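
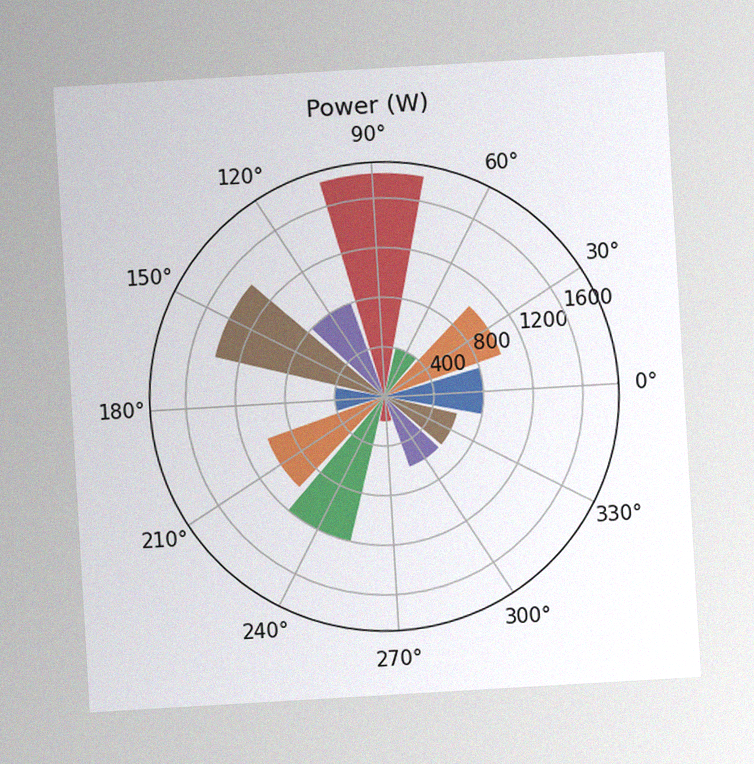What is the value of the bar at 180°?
The chart is tilted about 3° counter-clockwise, with some photo noise. The bar at 180° reaches 400W on the radial axis.

400W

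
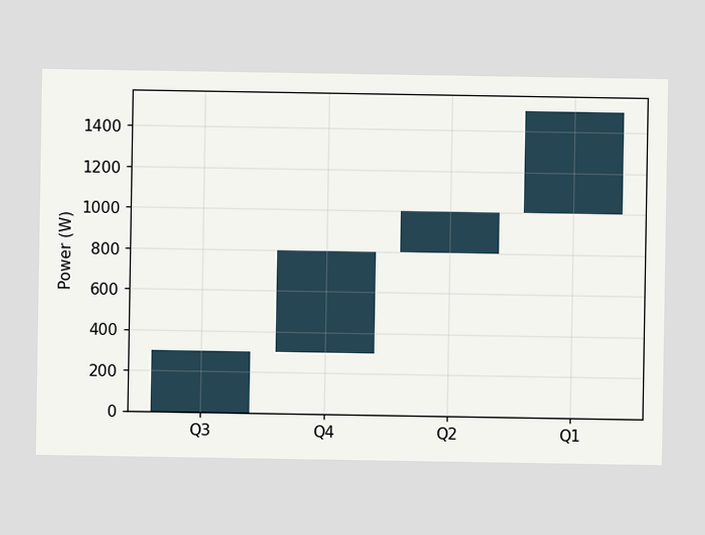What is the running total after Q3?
After Q3 the running total reaches 300W.

300W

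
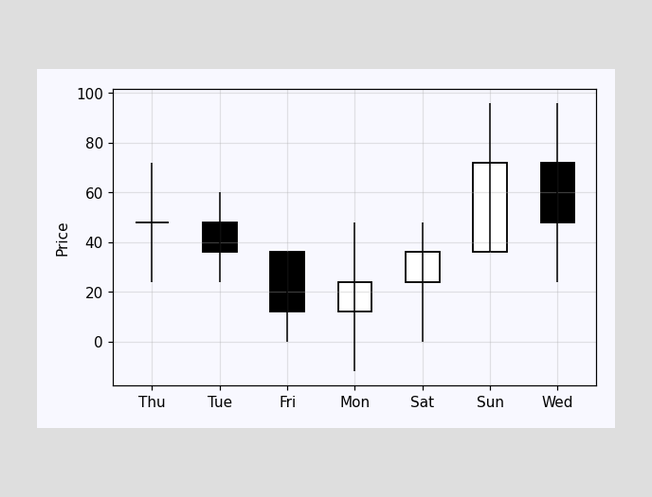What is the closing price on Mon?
The Mon candle closes at 24.

24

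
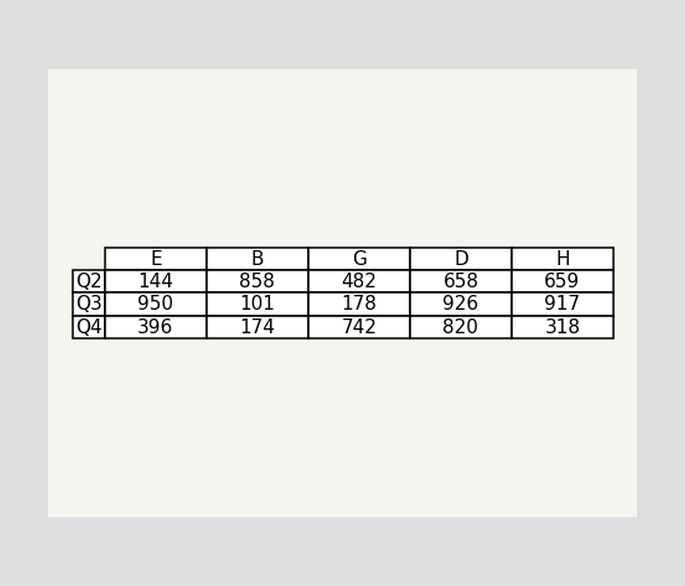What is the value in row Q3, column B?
The (Q3, B) cell reads 101.

101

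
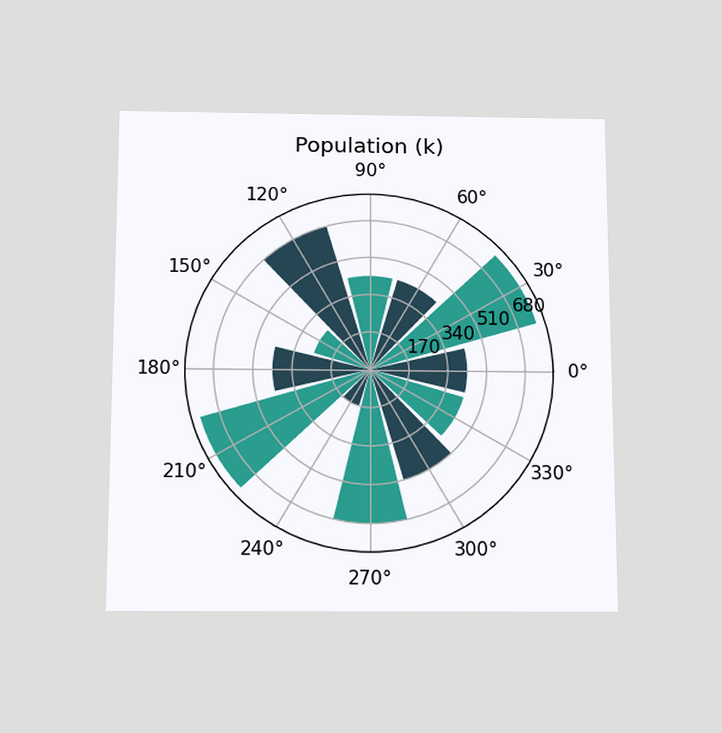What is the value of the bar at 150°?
The chart is viewed slightly from below. The bar at 150° reaches 255k on the radial axis.

255k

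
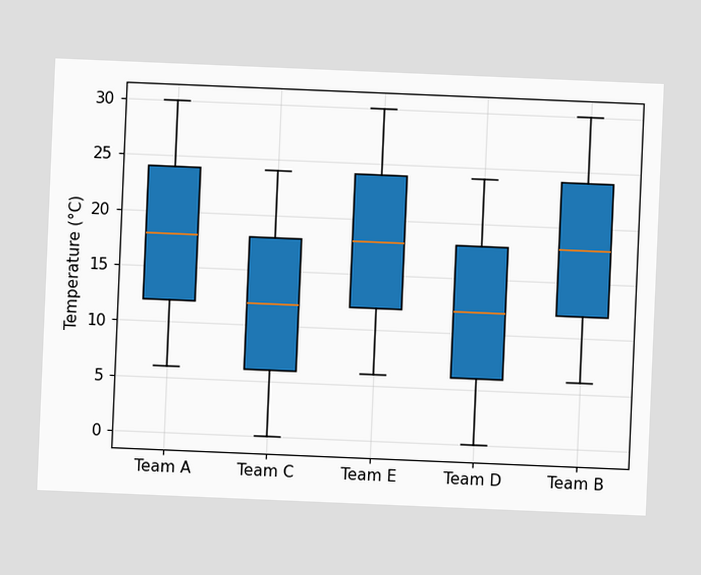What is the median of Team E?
18°C

The chart is tilted about 2° clockwise. The median line in the Team E box sits at 18°C.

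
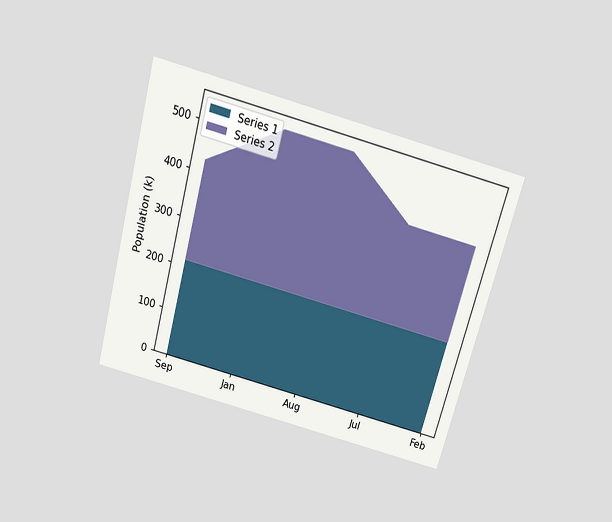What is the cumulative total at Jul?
424k

The chart is tilted about 15° clockwise and viewed slightly from above. The stacked total at Jul reaches 424k.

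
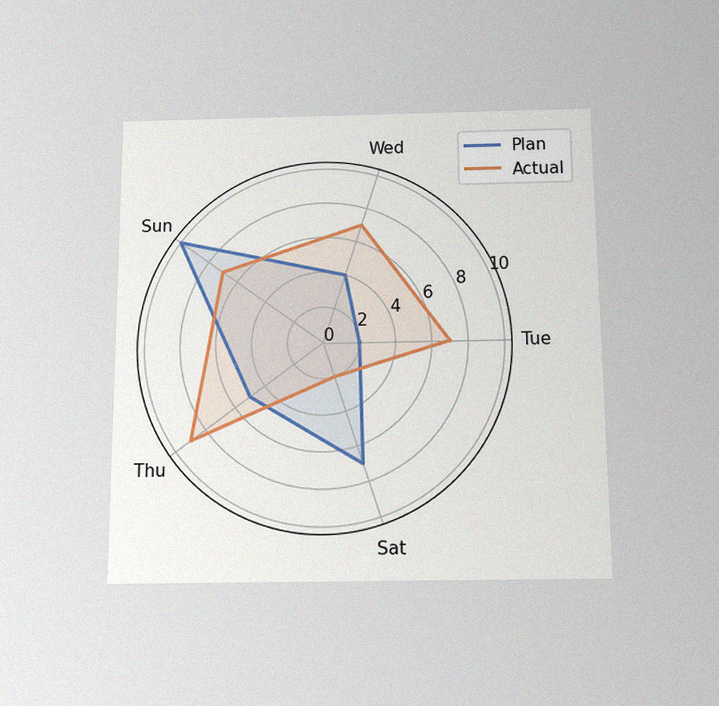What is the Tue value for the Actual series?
7

The chart is viewed slightly from below, with some photo noise. On the Tue axis, Actual reaches 7.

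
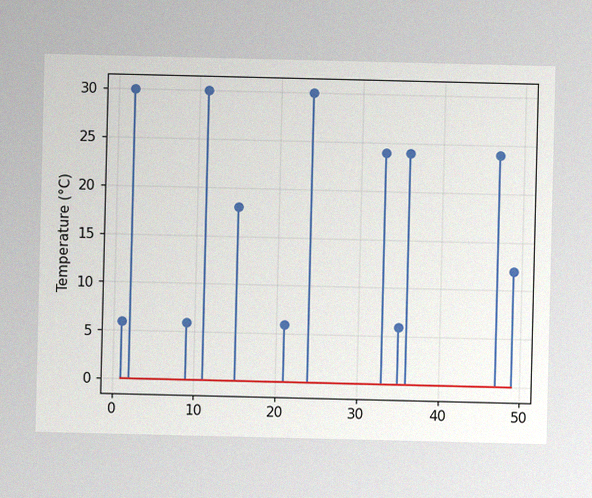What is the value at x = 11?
The image has some photo noise and uneven lighting. The stem at x=11 reaches 30°C.

30°C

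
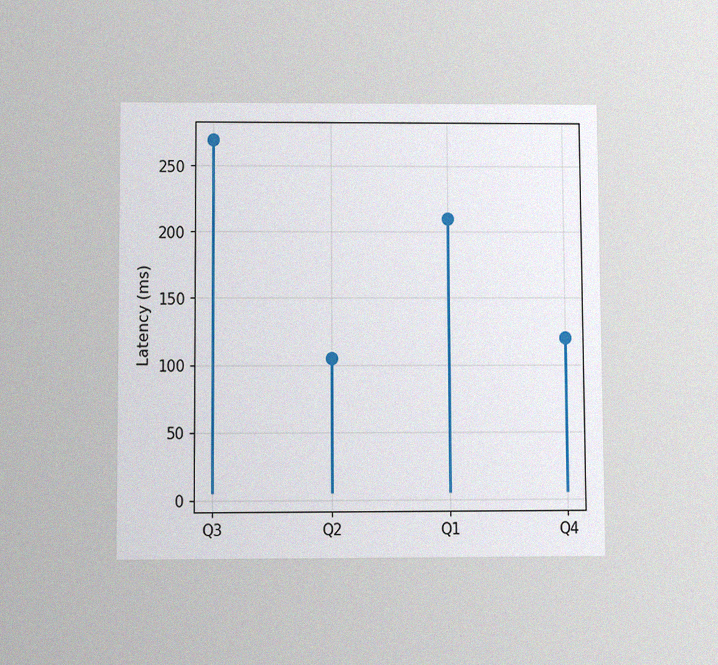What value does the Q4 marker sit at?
120ms

The chart is viewed slightly from below, with some photo noise. The Q4 marker sits at 120ms.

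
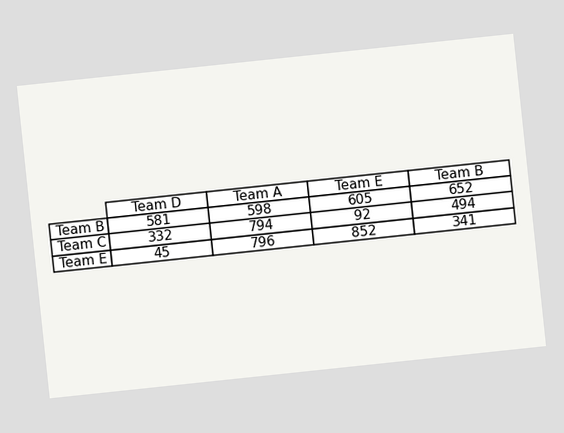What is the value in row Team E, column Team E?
The chart is tilted about 6° counter-clockwise. The (Team E, Team E) cell reads 852.

852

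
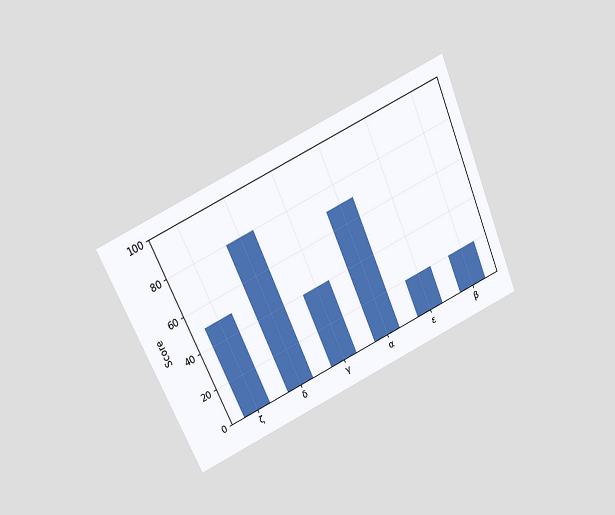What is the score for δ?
The chart is tilted about 24° counter-clockwise and viewed slightly from above. Reading along the chart's y-axis, the δ bar reaches 80.

80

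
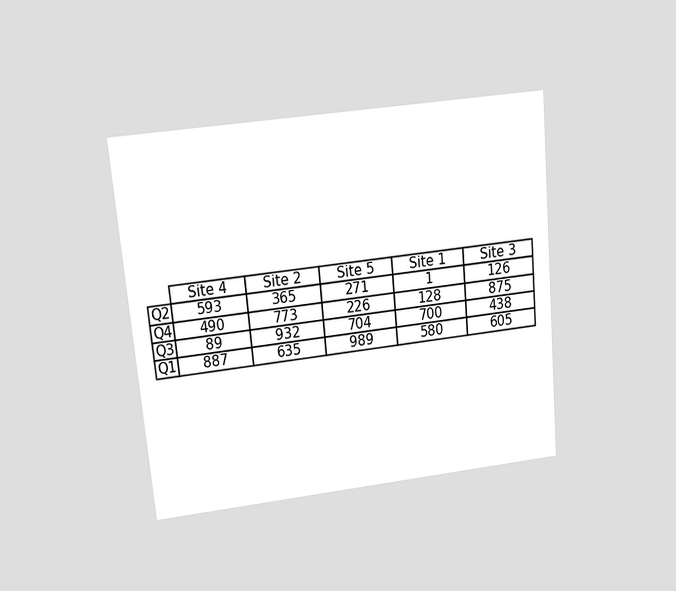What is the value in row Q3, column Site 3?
The chart is tilted about 5° counter-clockwise and viewed at a slight angle. The (Q3, Site 3) cell reads 438.

438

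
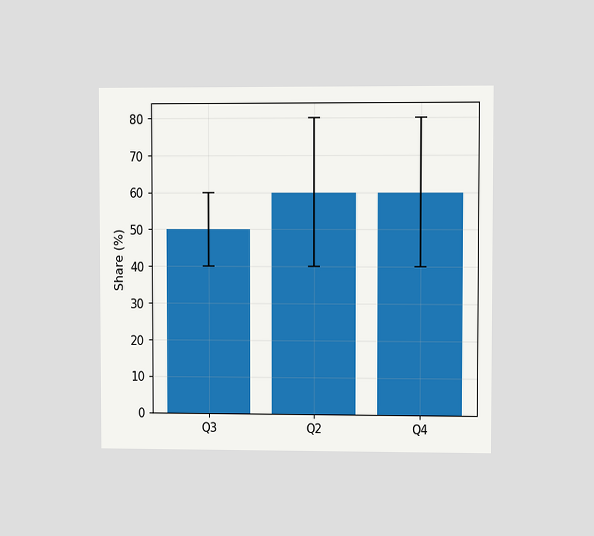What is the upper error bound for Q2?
80%

The chart is viewed at a slight angle. The Q2 bar's upper whisker reaches 80%.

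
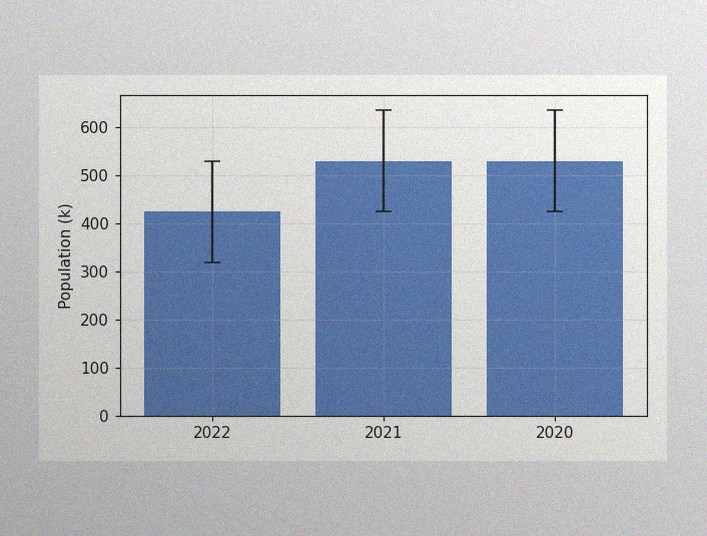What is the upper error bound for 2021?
636k

The image has some photo noise and uneven lighting. The 2021 bar's upper whisker reaches 636k.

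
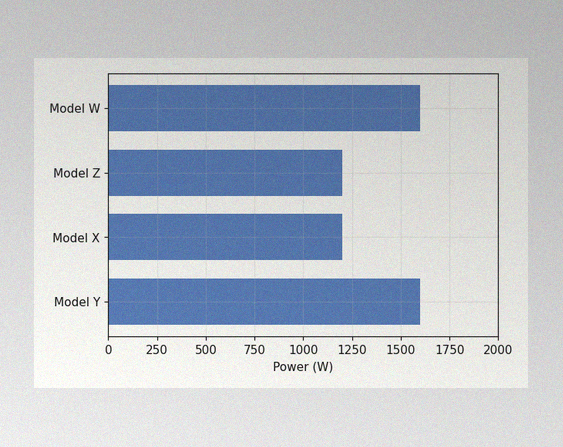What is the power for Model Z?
1200W

The image has some photo noise and uneven lighting. Reading along the chart's x-axis, the Model Z bar reaches 1200W.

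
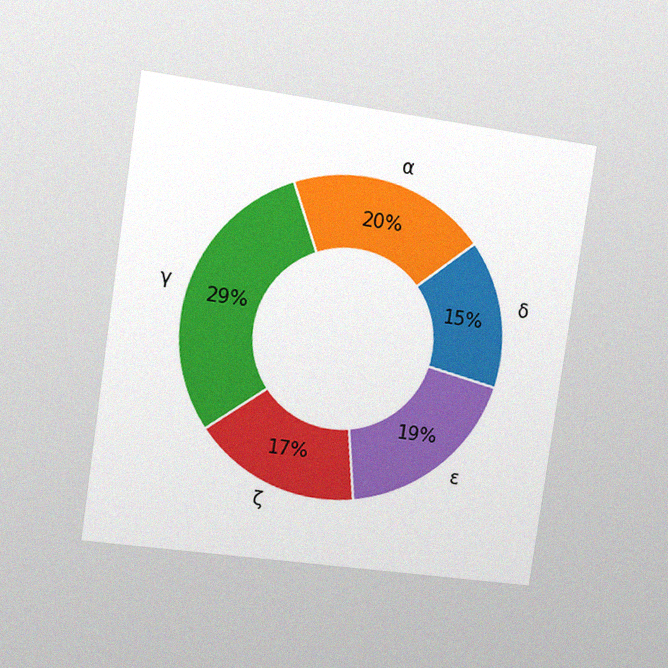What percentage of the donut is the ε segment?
19%

The chart is tilted about 8° clockwise and viewed at a slight angle, with some photo noise. The ε segment takes up 19% of the ring.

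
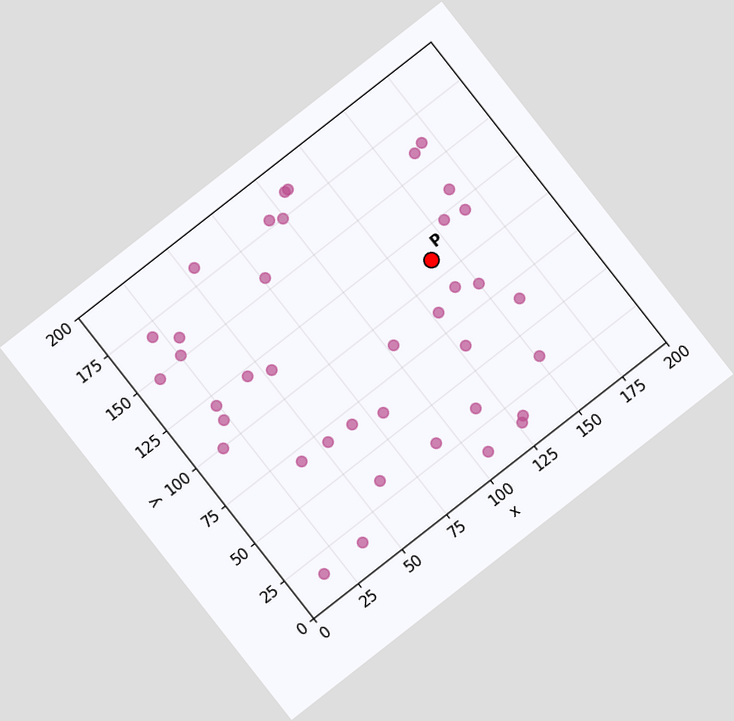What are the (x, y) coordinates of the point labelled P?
(140, 110)

The chart is tilted about 38° counter-clockwise. Following the gridlines from P to each axis, P sits at (140, 110).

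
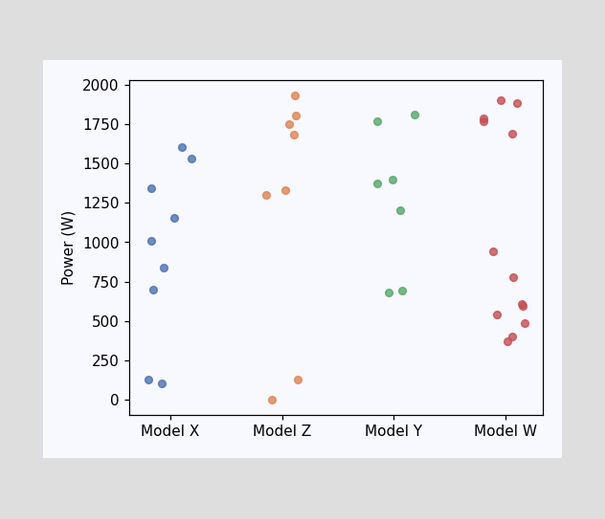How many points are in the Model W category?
13

Counting the markers in the Model W column gives 13.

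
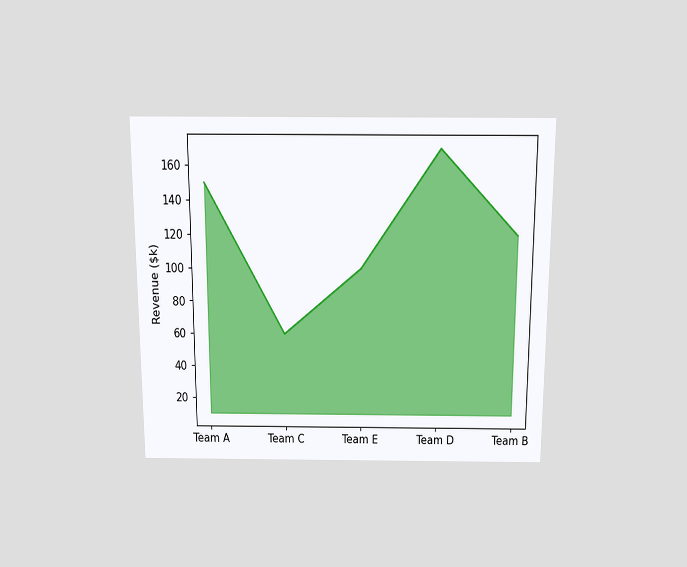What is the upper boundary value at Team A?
The chart is viewed slightly from above. At Team A the upper boundary is at $150k.

$150k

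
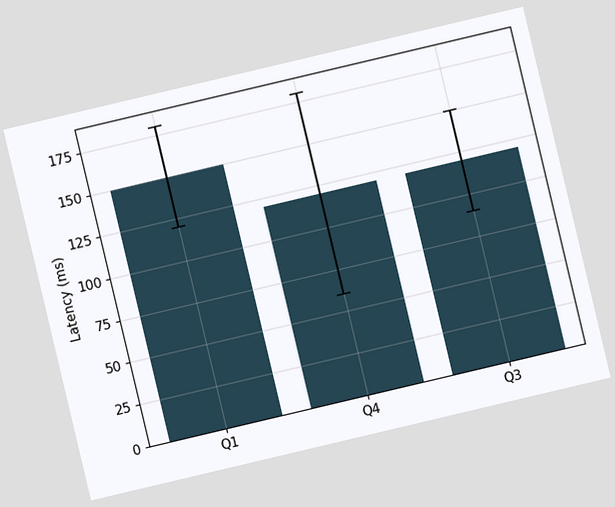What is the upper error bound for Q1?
The chart is tilted about 13° counter-clockwise. The Q1 bar's upper whisker reaches 180ms.

180ms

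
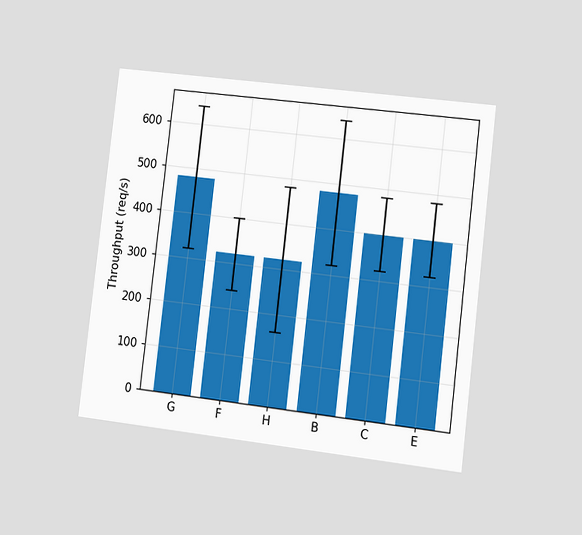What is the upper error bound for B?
The chart is tilted about 7° clockwise and viewed at a slight angle. The B bar's upper whisker reaches 640req/s.

640req/s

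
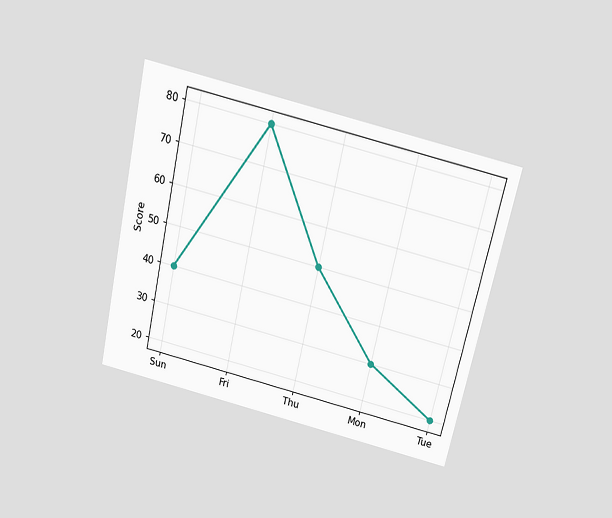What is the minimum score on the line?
20

The chart is tilted about 13° clockwise and viewed slightly from above. The lowest point is at Tue, and reading across to the y-axis gives 20.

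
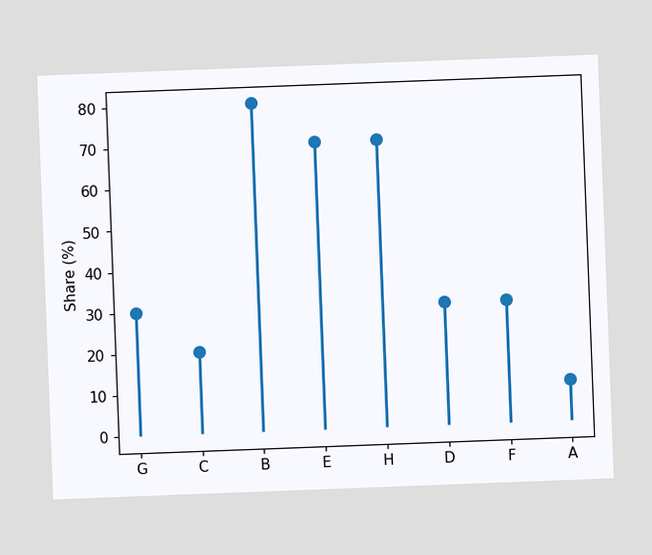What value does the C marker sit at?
The chart is tilted about 2° counter-clockwise. The C marker sits at 20%.

20%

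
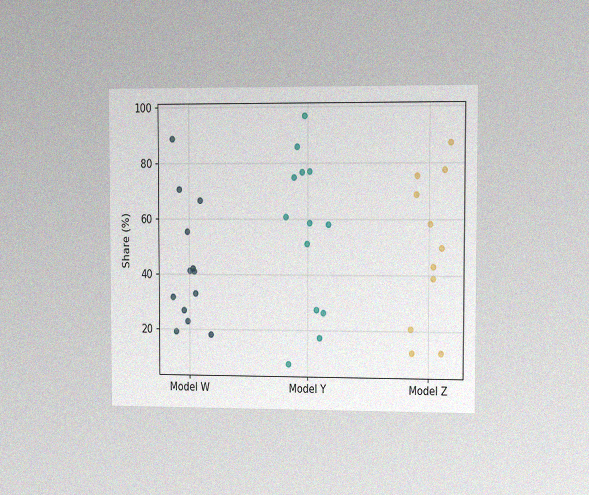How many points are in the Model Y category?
13

The chart is viewed at a slight angle, with some photo noise. Counting the markers in the Model Y column gives 13.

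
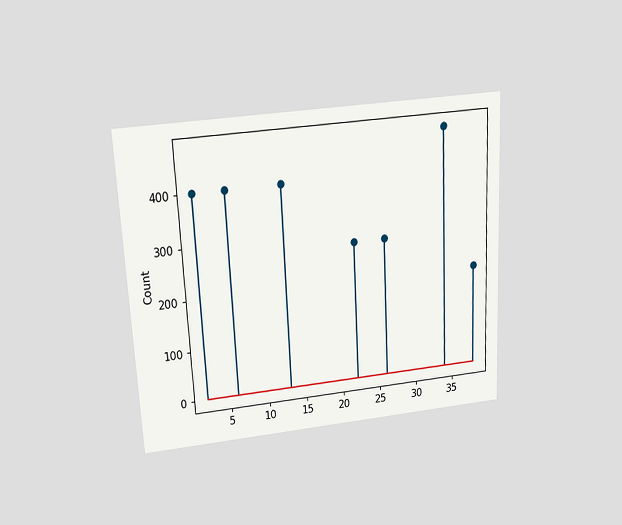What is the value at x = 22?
275

The chart is tilted about 3° counter-clockwise and viewed slightly from above. The stem at x=22 reaches 275.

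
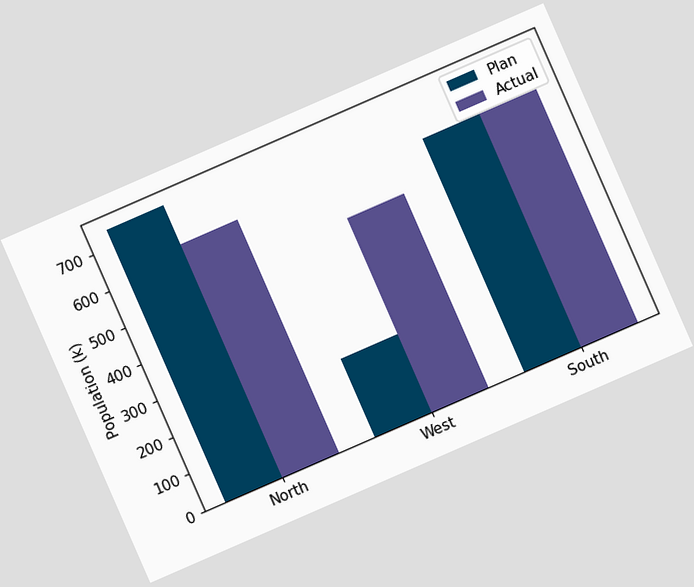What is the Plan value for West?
The chart is tilted about 24° counter-clockwise. The Plan bar at West reaches 212k on the y-axis.

212k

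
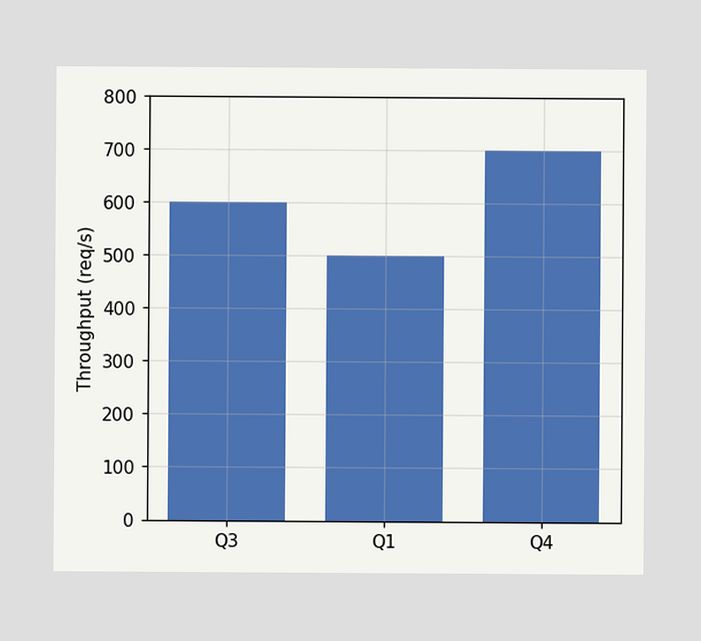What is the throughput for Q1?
Reading along the chart's y-axis, the Q1 bar reaches 500req/s.

500req/s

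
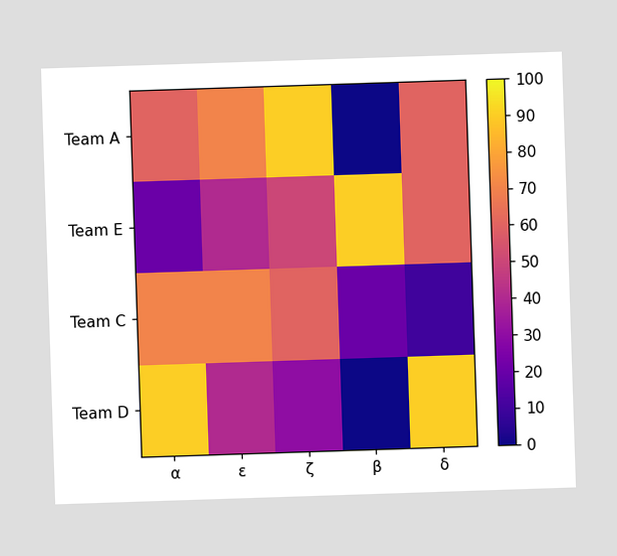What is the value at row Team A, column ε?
70

Matching cell (Team A, ε) against the colorbar gives 70.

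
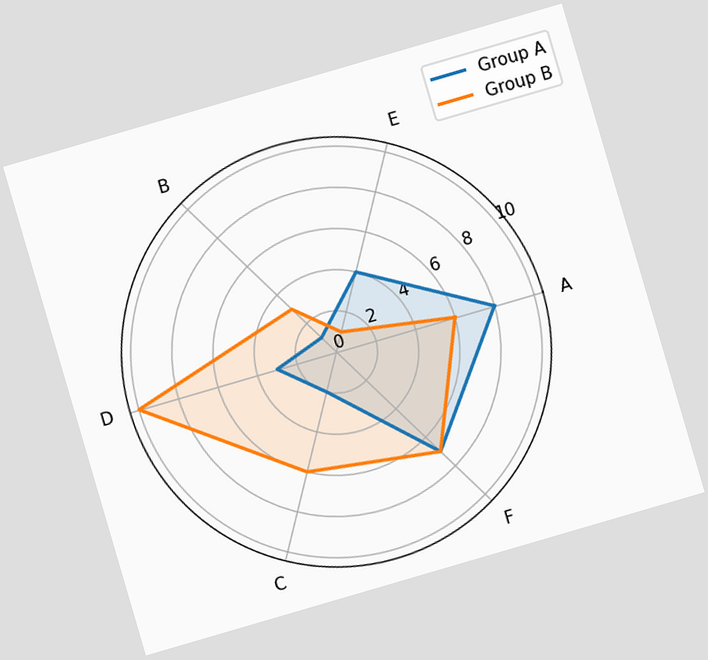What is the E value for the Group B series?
The chart is tilted about 16° counter-clockwise. On the E axis, Group B reaches 1.

1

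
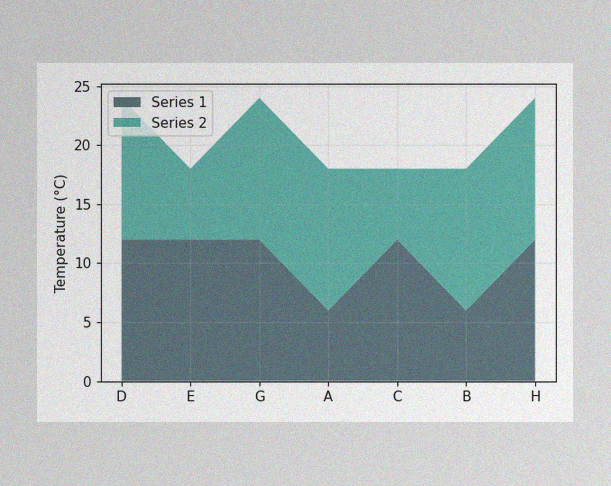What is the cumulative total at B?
The image has some photo noise and uneven lighting. The stacked total at B reaches 18°C.

18°C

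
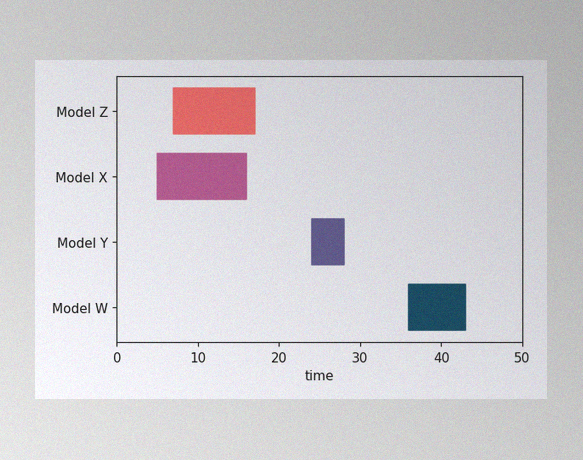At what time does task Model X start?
The image has some photo noise and uneven lighting. The Model X bar begins at t=5.

5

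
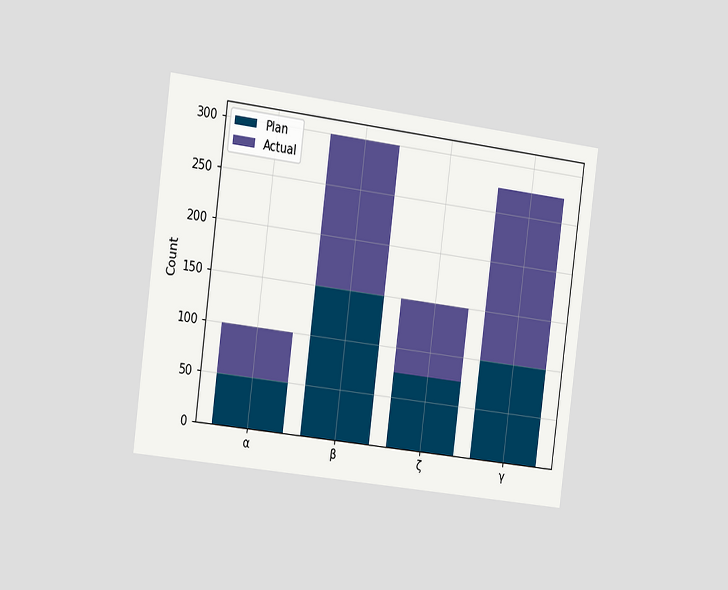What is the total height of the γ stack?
275

The chart is tilted about 7° clockwise and viewed slightly from the left. The γ stack's top reaches 275 on the y-axis.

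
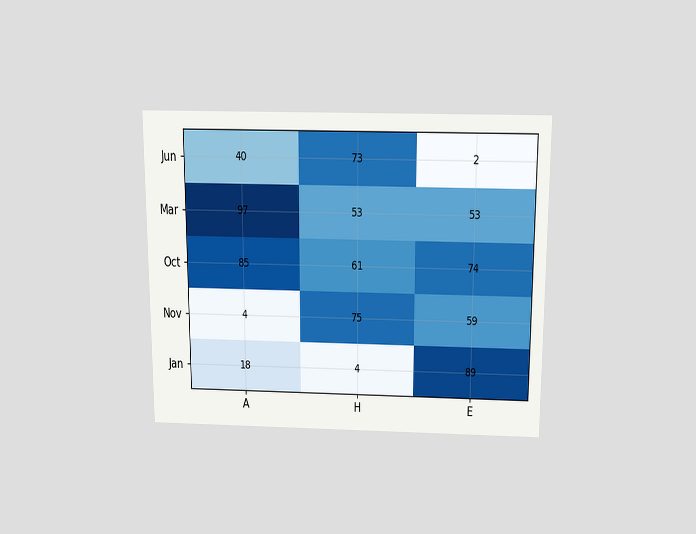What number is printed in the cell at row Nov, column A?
4

The chart is viewed slightly from above. The (Nov, A) cell reads 4.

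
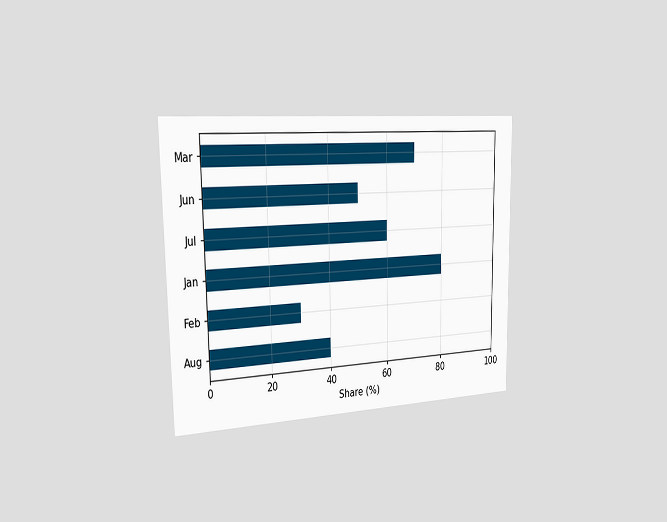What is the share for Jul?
60%

The chart is viewed slightly from the left. Reading along the chart's x-axis, the Jul bar reaches 60%.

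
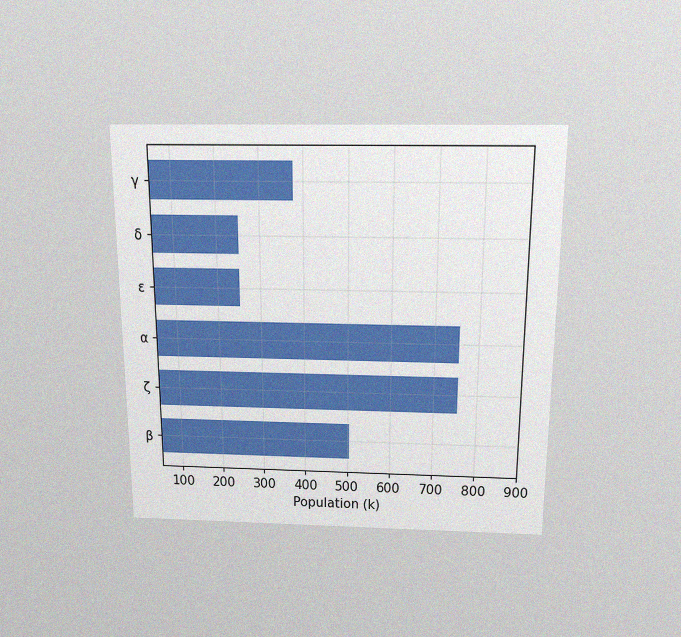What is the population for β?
The chart is viewed slightly from above, with some photo noise. Reading along the chart's x-axis, the β bar reaches 504k.

504k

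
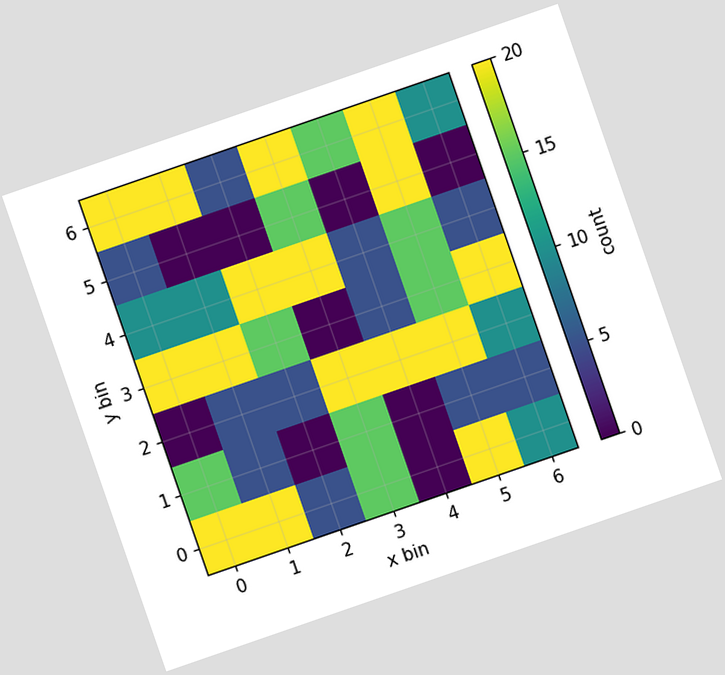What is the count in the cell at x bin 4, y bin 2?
The chart is tilted about 19° counter-clockwise. Matching the cell (4, 2) against the colorbar gives 20.

20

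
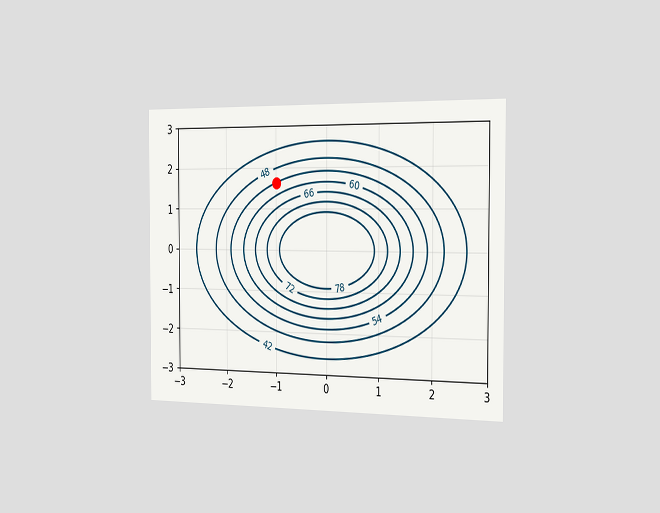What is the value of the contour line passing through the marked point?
The chart is viewed slightly from the right. The marked point sits on the contour labelled 54.

54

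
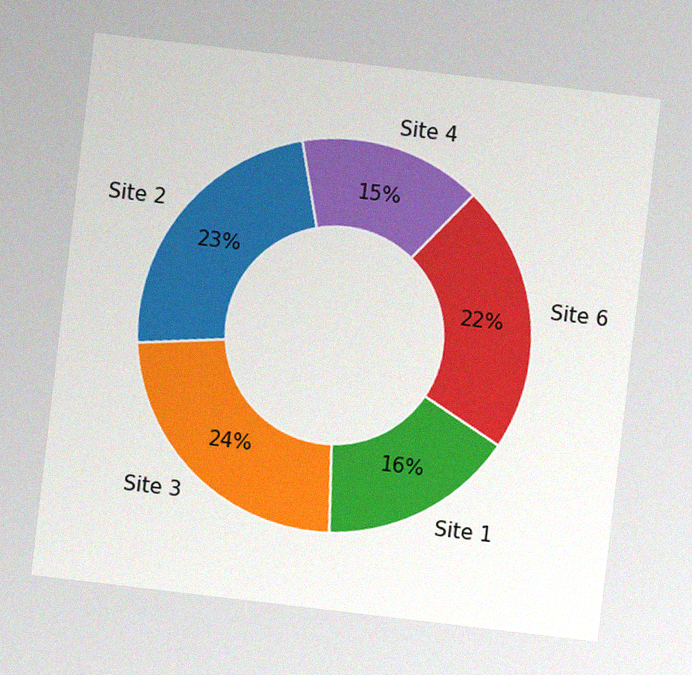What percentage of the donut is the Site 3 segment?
The chart is tilted about 7° clockwise, with some photo noise. The Site 3 segment takes up 24% of the ring.

24%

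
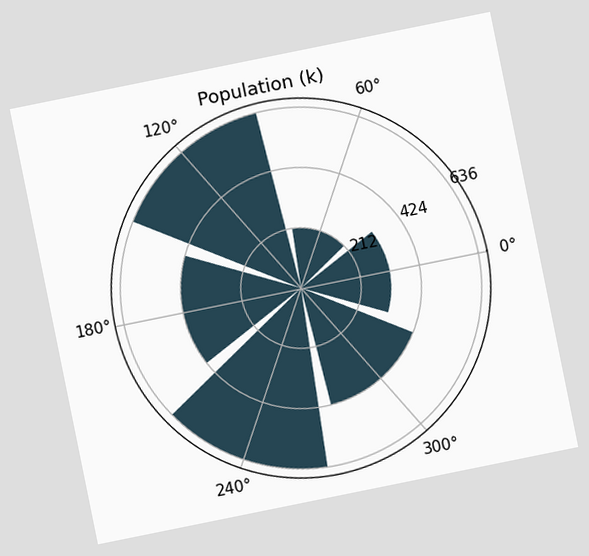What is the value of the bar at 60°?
212k

The chart is tilted about 11° counter-clockwise. The bar at 60° reaches 212k on the radial axis.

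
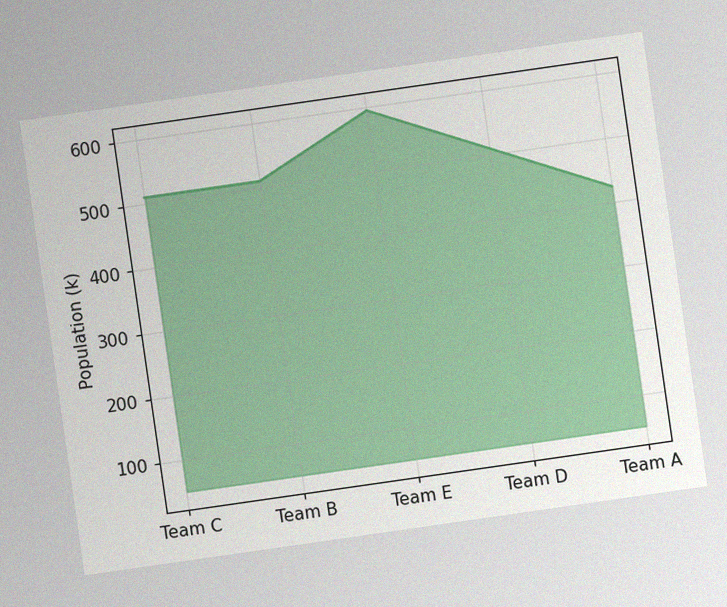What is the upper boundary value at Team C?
The chart is tilted about 8° counter-clockwise, with some photo noise. At Team C the upper boundary is at 510k.

510k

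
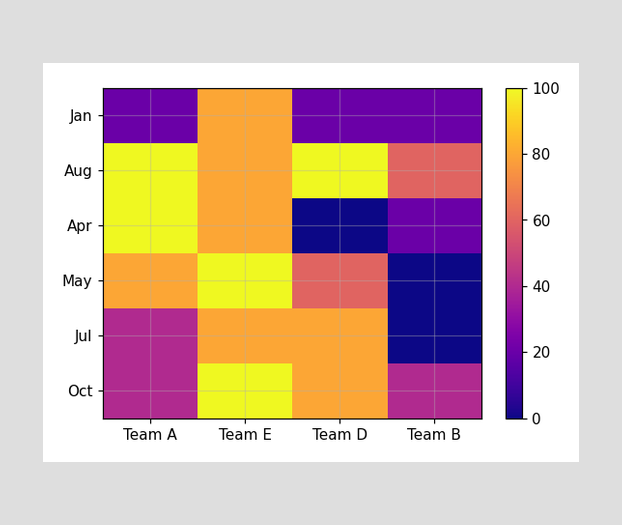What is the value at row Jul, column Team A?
40

Matching cell (Jul, Team A) against the colorbar gives 40.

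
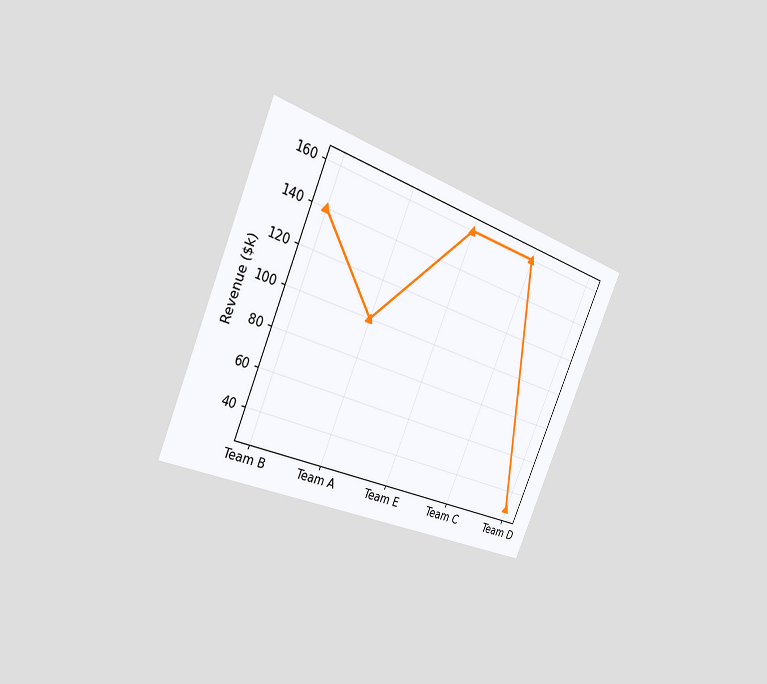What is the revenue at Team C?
$160k

The chart is tilted about 23° clockwise and viewed slightly from the left. At Team C, the line is at $160k.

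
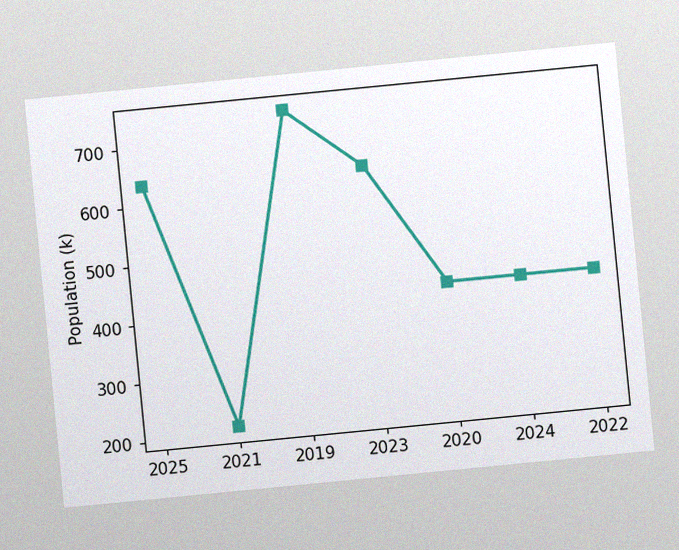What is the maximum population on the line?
The chart is tilted about 6° counter-clockwise, with some photo noise. The highest point is at 2019, and reading across to the y-axis gives 742k.

742k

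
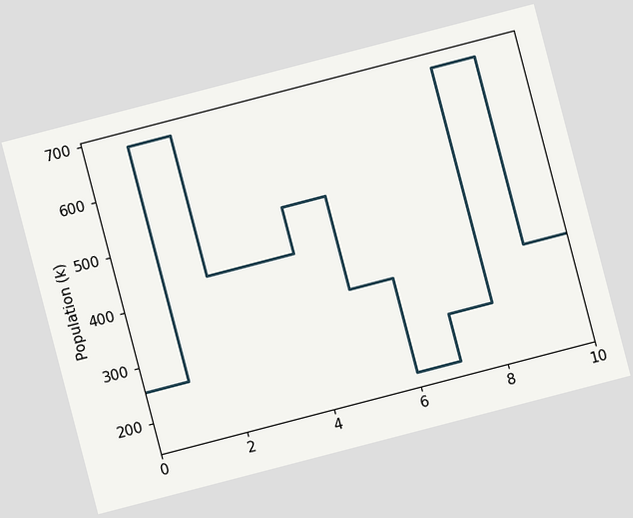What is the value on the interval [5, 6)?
The chart is tilted about 15° counter-clockwise. On [5, 6) the step sits at 340k.

340k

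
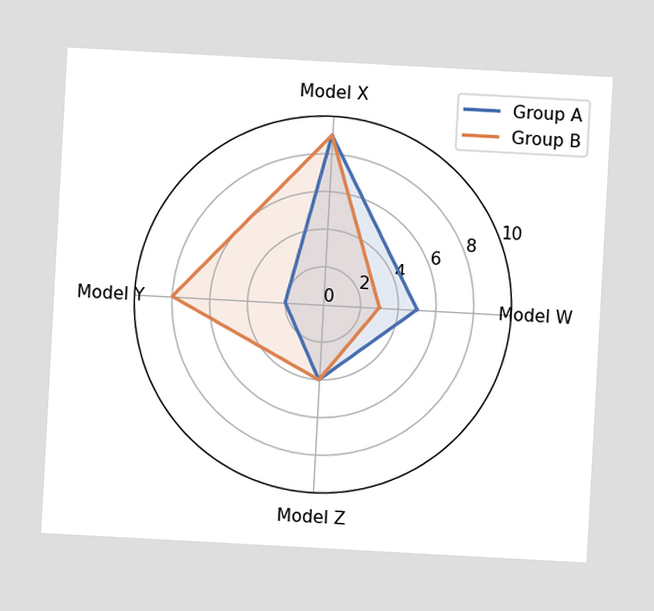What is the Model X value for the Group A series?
9

The chart is tilted about 3° clockwise. On the Model X axis, Group A reaches 9.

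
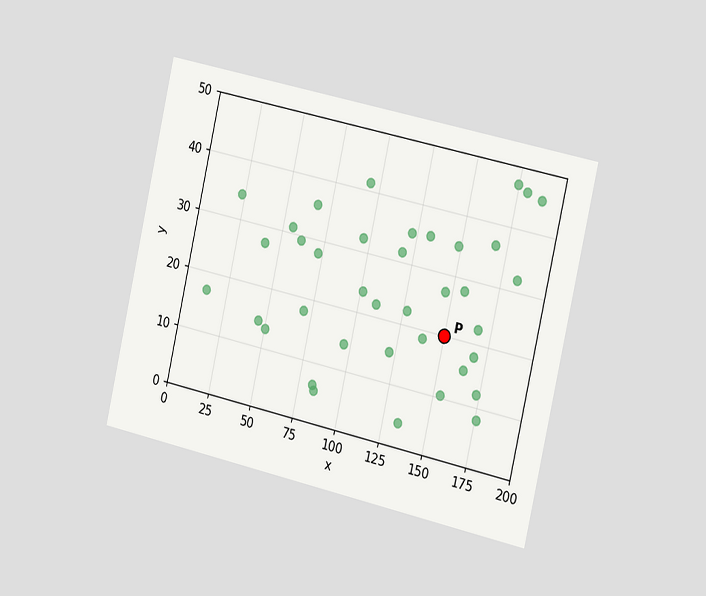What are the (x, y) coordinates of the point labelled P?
(150, 20)

The chart is tilted about 13° clockwise and viewed slightly from the right. Following the gridlines from P to each axis, P sits at (150, 20).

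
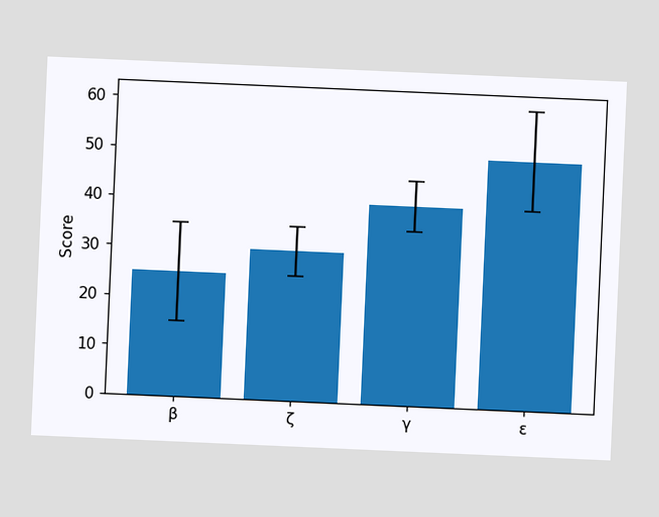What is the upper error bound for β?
The chart is tilted about 3° clockwise. The β bar's upper whisker reaches 35.

35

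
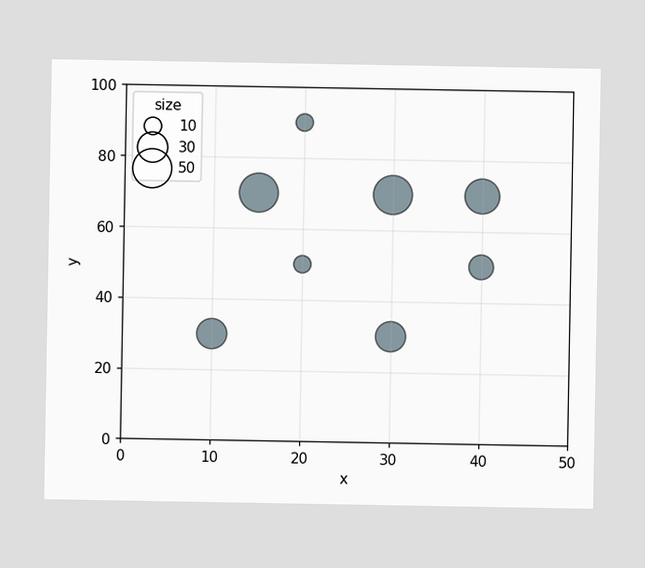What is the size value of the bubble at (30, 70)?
Matching the bubble at (30, 70) against the size legend gives 50.

50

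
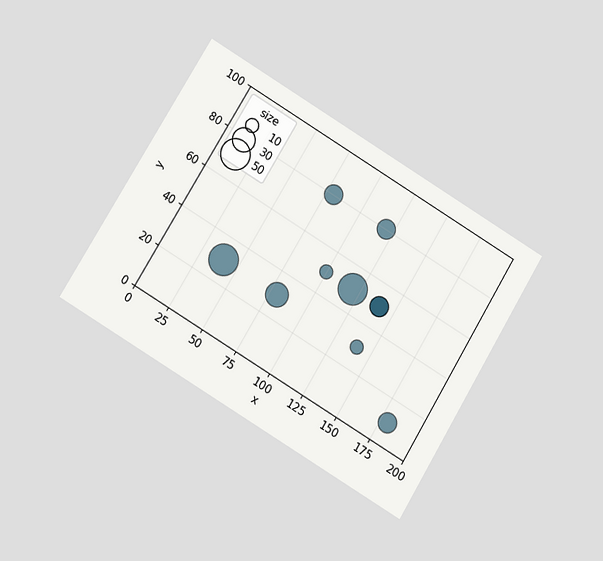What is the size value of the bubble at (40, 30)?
50

The chart is tilted about 31° clockwise and viewed at a slight angle. Matching the bubble at (40, 30) against the size legend gives 50.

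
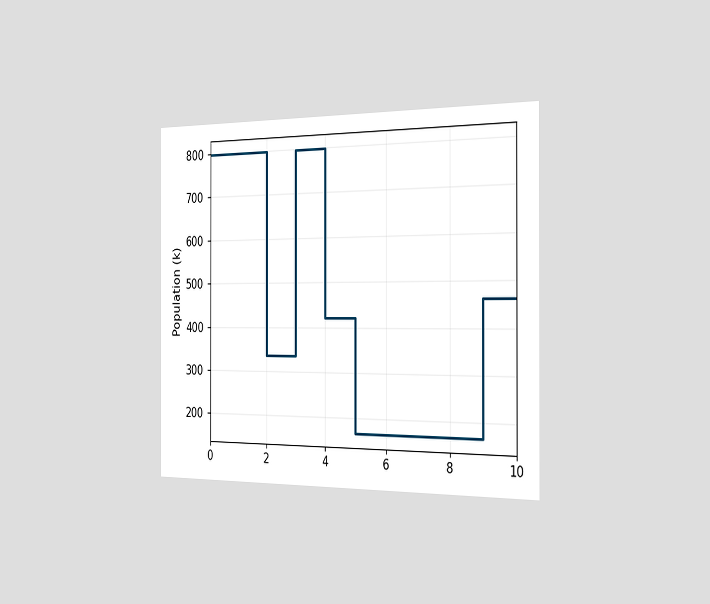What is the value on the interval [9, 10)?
462k

The chart is viewed slightly from the right. On [9, 10) the step sits at 462k.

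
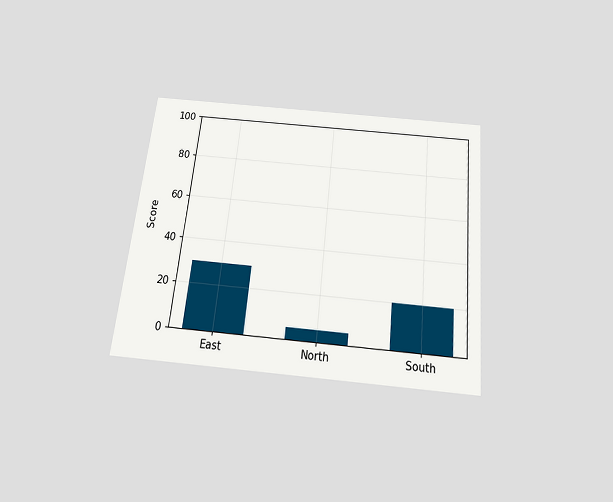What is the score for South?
20

The chart is tilted about 6° clockwise and viewed slightly from below. Reading along the chart's y-axis, the South bar reaches 20.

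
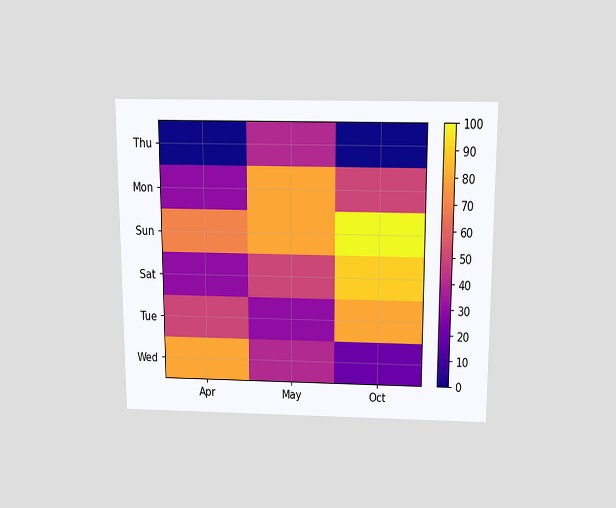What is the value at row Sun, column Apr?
The chart is viewed slightly from above. Matching cell (Sun, Apr) against the colorbar gives 70.

70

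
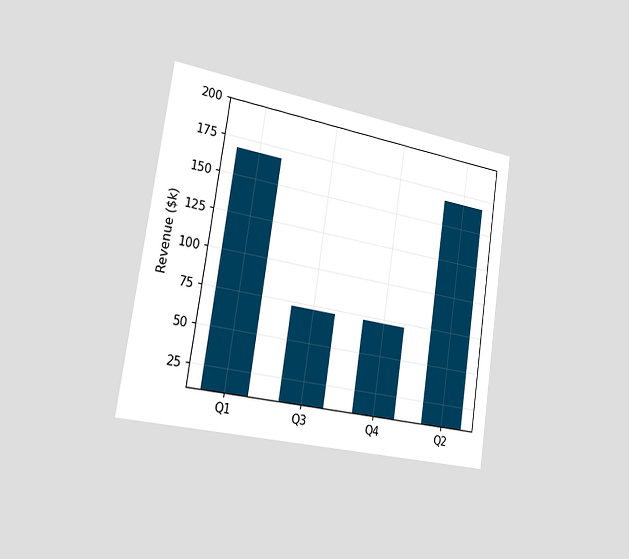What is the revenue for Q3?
The chart is tilted about 9° clockwise and viewed slightly from the left. Reading along the chart's y-axis, the Q3 bar reaches $72k.

$72k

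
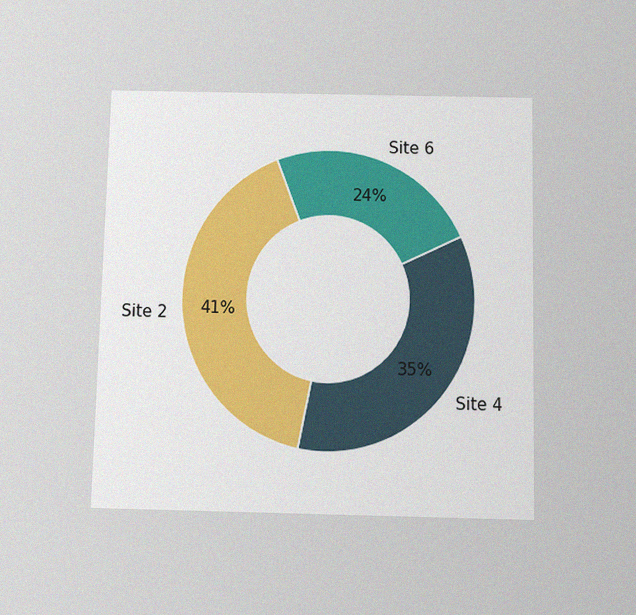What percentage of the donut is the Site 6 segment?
24%

The chart is viewed slightly from below, with some photo noise. The Site 6 segment takes up 24% of the ring.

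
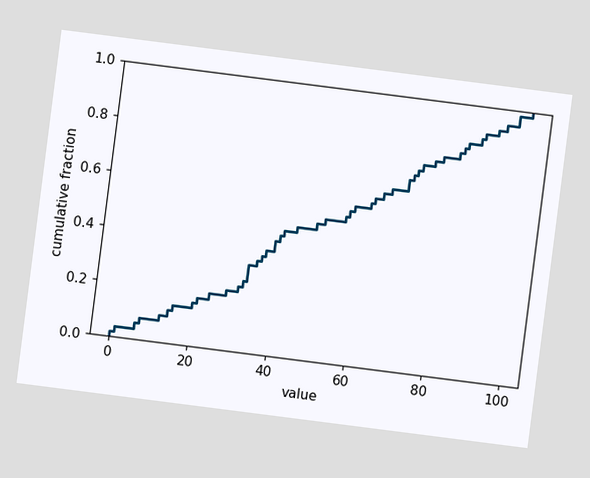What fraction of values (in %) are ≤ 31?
The chart is tilted about 7° clockwise. At x=31 the ECDF step is at 24%.

24%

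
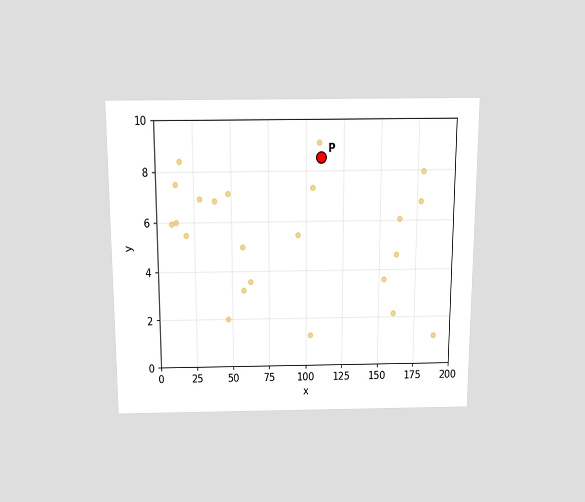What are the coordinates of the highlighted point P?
The chart is viewed slightly from above. Following the gridlines from P to each axis, P sits at (110, 8.5).

(110, 8.5)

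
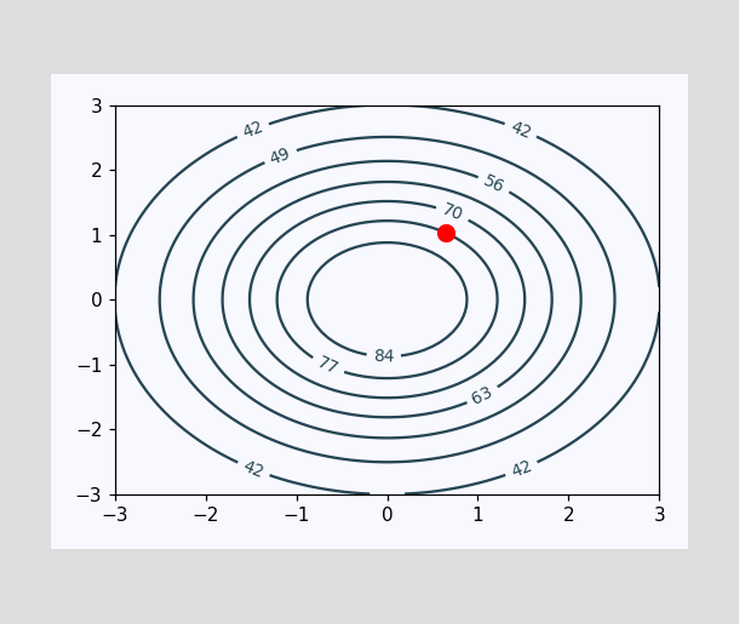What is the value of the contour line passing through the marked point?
The marked point sits on the contour labelled 77.

77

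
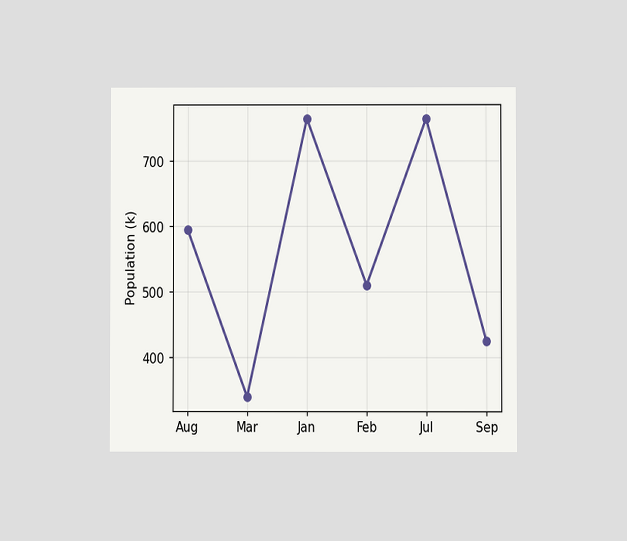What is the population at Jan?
The chart is viewed at a slight angle. At Jan, the line is at 765k.

765k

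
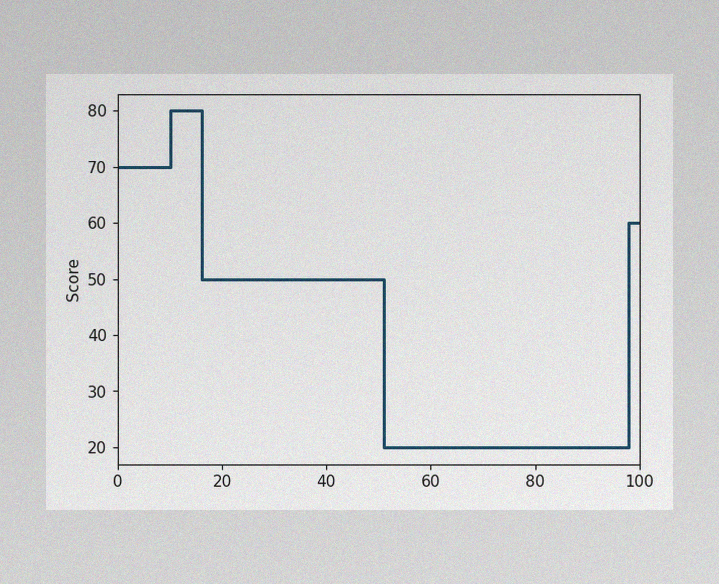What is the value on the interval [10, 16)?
The image has some photo noise and uneven lighting. On [10, 16) the step sits at 80.

80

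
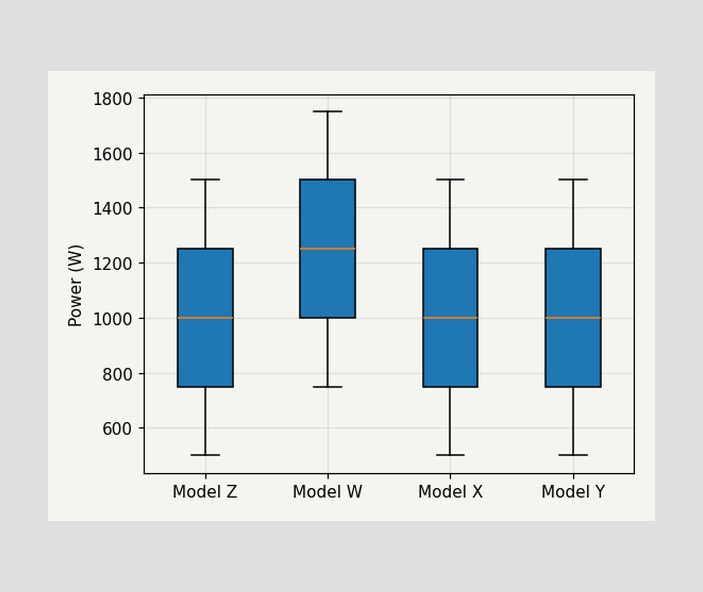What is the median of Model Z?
1000W

The median line in the Model Z box sits at 1000W.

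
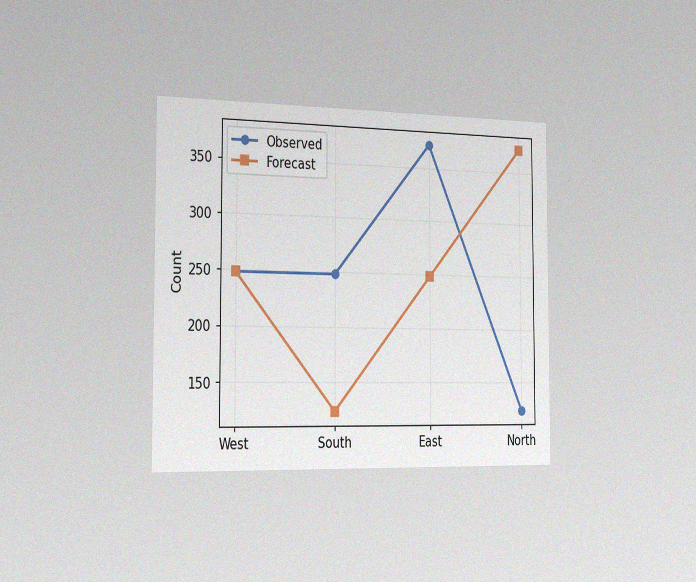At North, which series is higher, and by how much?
Forecast, by 248

The chart is viewed slightly from the left, with some photo noise. At North, Forecast sits above the other line by 248.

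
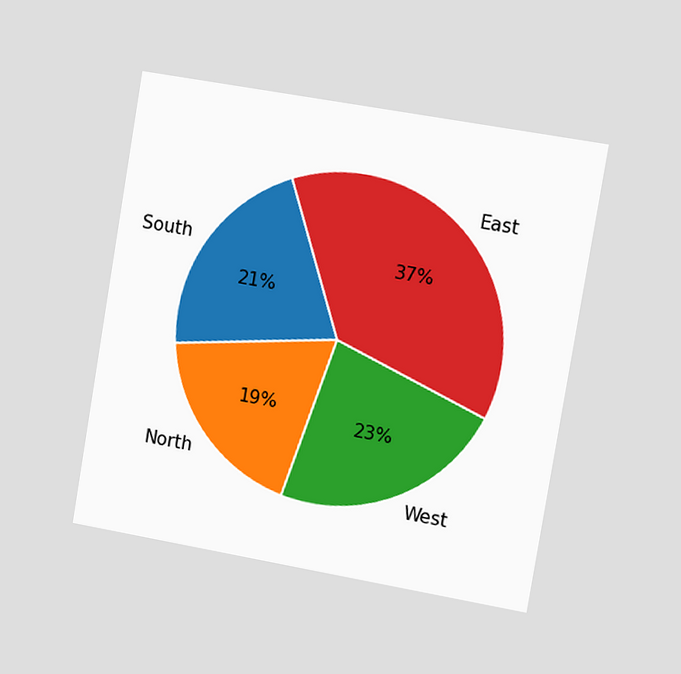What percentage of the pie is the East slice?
37%

The chart is tilted about 10° clockwise and viewed slightly from the right. The East slice takes up 37% of the pie.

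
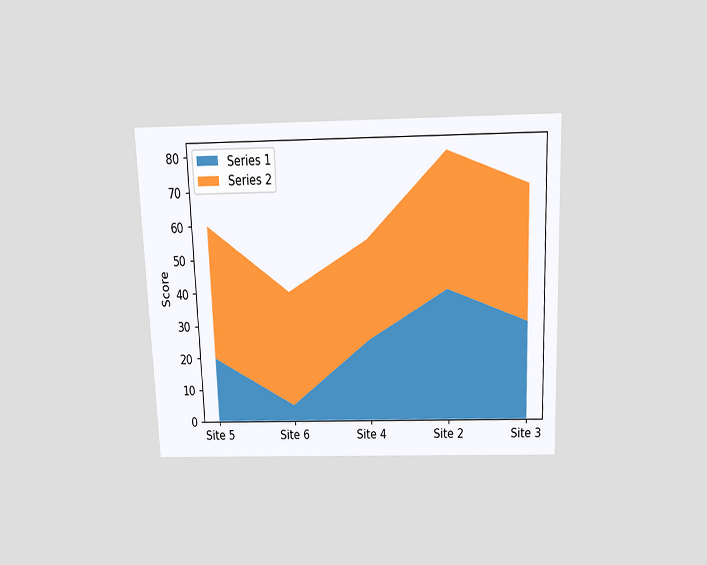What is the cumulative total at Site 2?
80

The chart is tilted about 2° counter-clockwise and viewed slightly from above. The stacked total at Site 2 reaches 80.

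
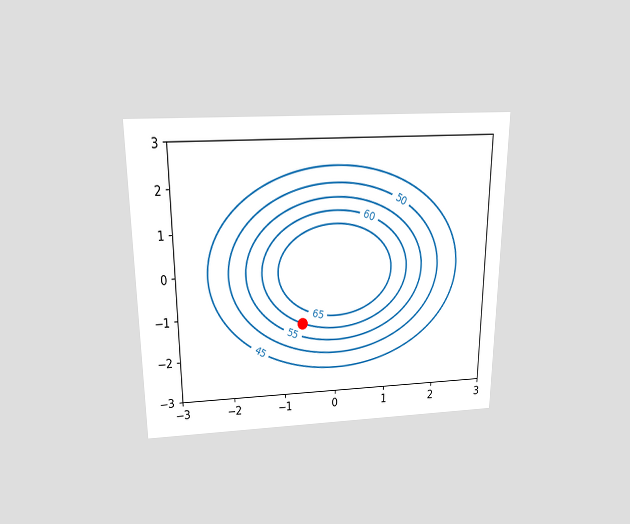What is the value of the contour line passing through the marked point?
60

The chart is viewed slightly from above. The marked point sits on the contour labelled 60.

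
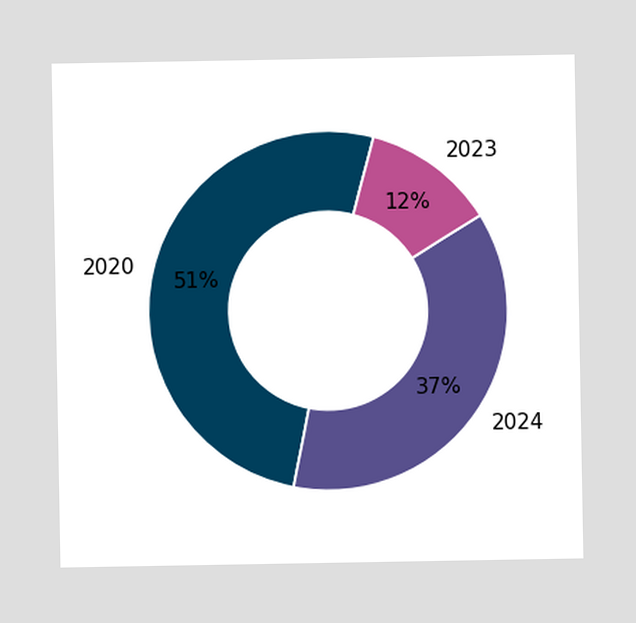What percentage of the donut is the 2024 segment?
The 2024 segment takes up 37% of the ring.

37%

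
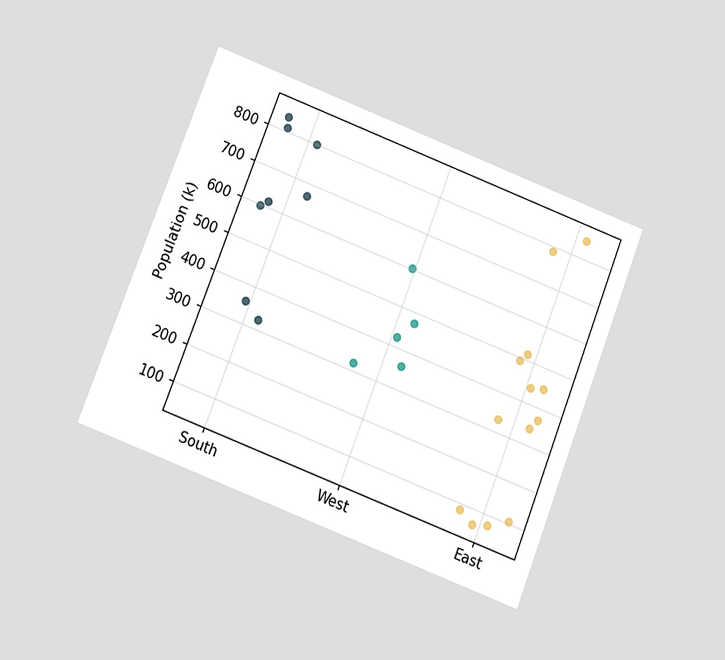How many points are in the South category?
8

The chart is tilted about 21° clockwise and viewed at a slight angle. Counting the markers in the South column gives 8.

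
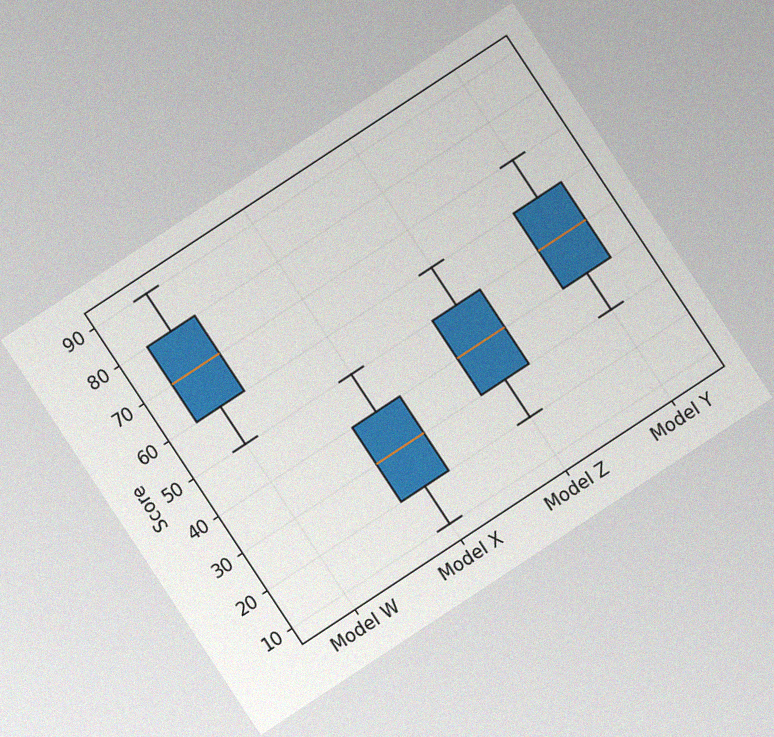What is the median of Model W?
The chart is tilted about 33° counter-clockwise, with some photo noise. The median line in the Model W box sits at 70.

70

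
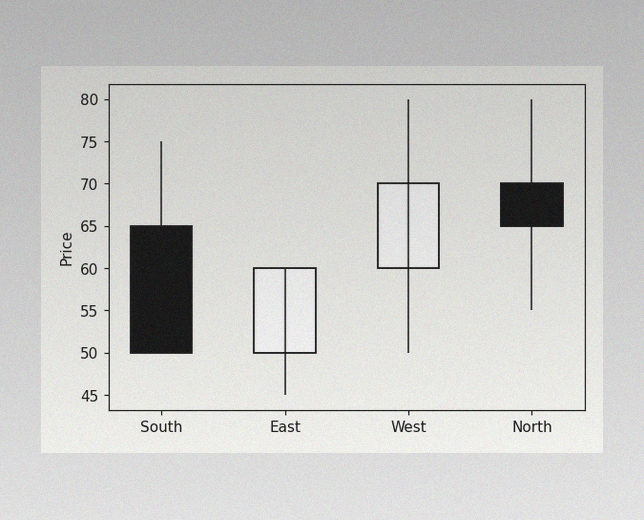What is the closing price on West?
The image has some photo noise and uneven lighting. The West candle closes at 70.

70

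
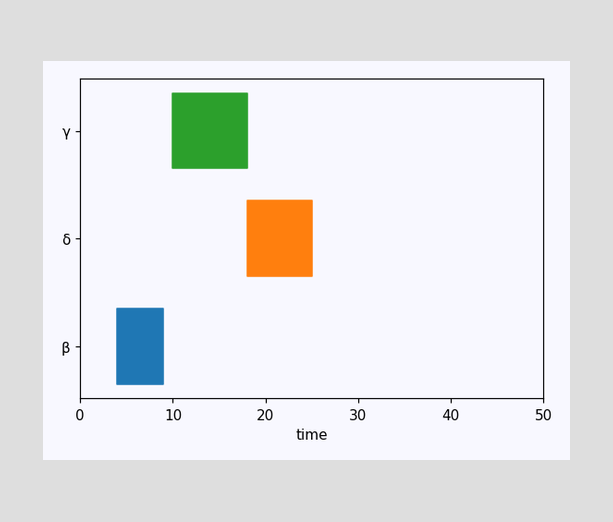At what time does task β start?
The β bar begins at t=4.

4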